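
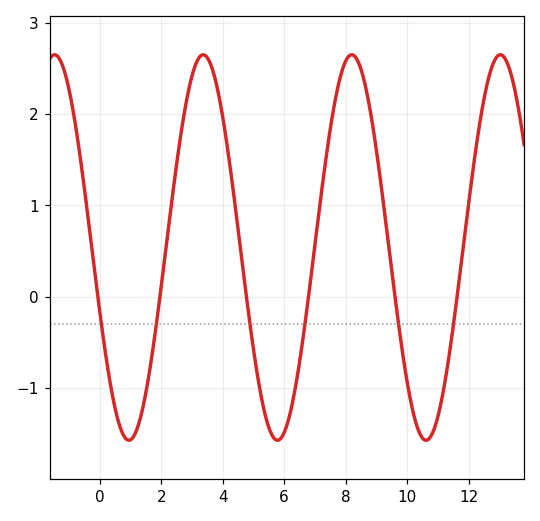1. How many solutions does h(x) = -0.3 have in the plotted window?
6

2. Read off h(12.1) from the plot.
1.3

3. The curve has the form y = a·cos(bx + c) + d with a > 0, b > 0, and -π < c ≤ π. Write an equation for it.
y = 2.11cos(1.3x + 1.9) + 0.54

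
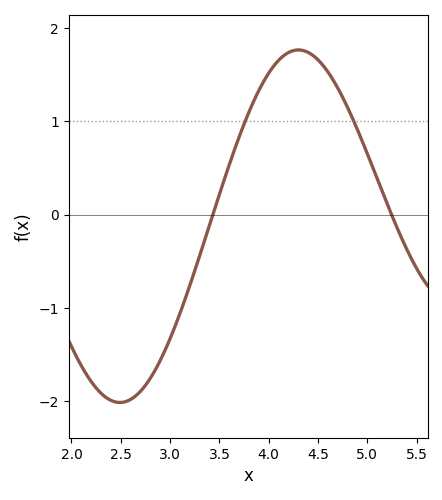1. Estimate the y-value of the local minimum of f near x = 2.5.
-2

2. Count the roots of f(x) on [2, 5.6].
2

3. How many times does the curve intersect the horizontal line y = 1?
2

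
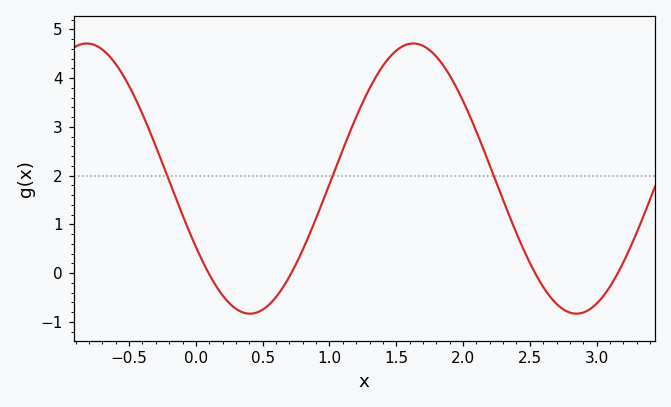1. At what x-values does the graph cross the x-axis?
0.1, 0.7, 2.5, 3.2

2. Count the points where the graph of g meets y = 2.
3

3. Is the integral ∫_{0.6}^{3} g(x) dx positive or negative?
positive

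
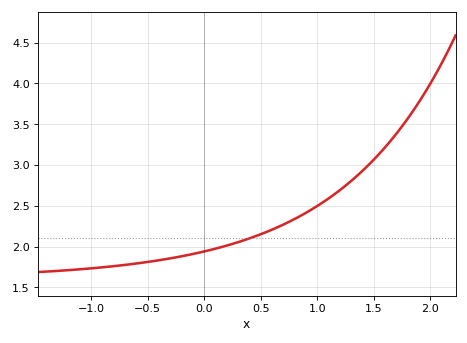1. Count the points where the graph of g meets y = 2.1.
1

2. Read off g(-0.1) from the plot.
1.9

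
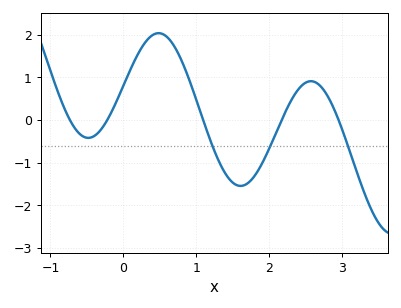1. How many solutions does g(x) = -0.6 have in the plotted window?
3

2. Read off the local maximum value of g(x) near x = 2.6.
0.9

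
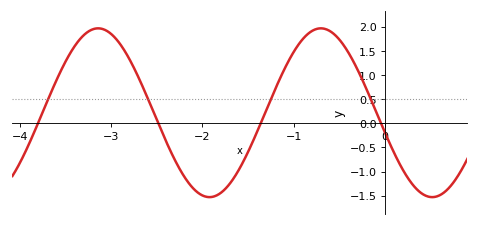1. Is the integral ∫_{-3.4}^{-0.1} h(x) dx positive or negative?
positive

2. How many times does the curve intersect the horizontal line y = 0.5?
4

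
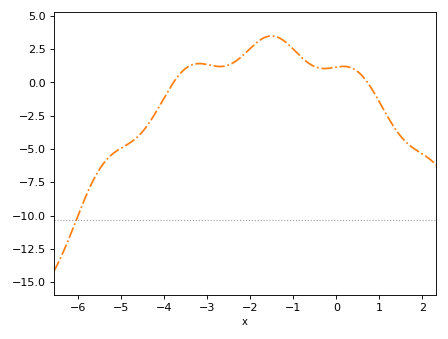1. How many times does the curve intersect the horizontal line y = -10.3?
1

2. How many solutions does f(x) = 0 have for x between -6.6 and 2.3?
2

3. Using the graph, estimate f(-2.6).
1.22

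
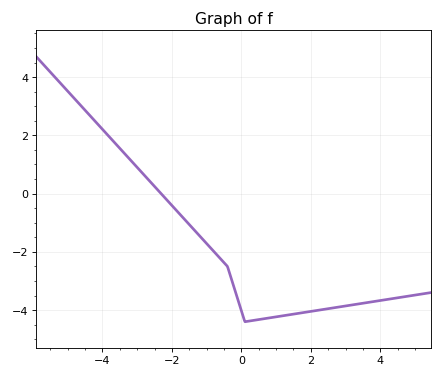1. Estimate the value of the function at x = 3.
-3.86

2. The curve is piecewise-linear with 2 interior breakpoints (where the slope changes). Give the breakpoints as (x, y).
(-0.4, -2.5); (0.1, -4.4)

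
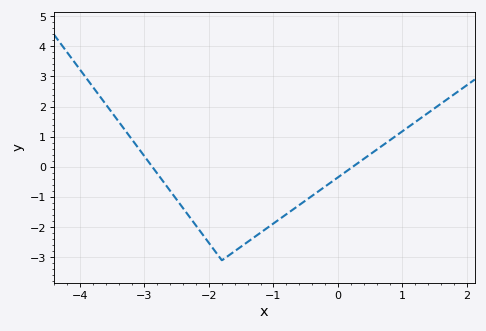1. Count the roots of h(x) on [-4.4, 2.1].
2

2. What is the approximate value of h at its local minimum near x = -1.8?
-3.1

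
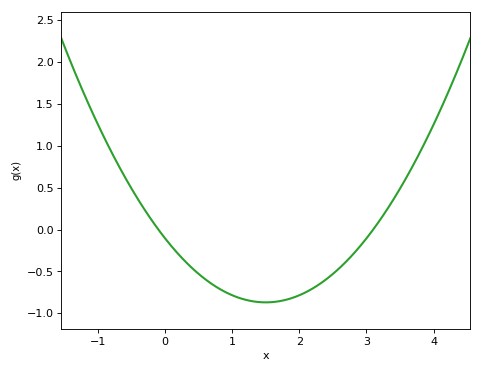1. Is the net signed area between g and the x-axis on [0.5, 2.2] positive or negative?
negative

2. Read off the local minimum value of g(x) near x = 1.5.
-0.85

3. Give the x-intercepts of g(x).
-0.1, 3.1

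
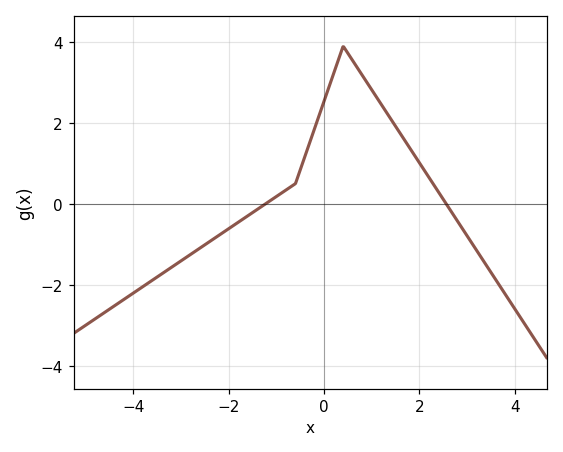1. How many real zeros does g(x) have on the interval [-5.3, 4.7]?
2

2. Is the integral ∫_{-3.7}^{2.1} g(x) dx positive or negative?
positive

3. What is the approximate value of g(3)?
-0.793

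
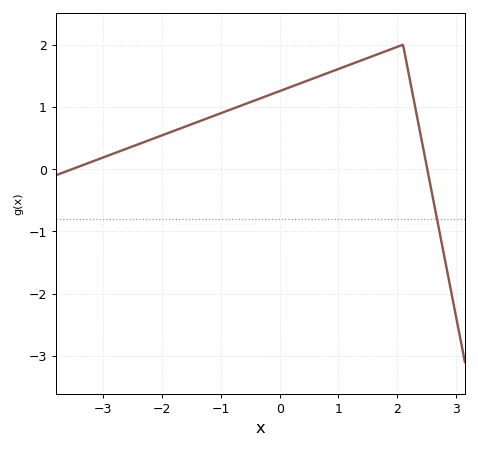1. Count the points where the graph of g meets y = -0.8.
1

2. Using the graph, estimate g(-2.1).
0.5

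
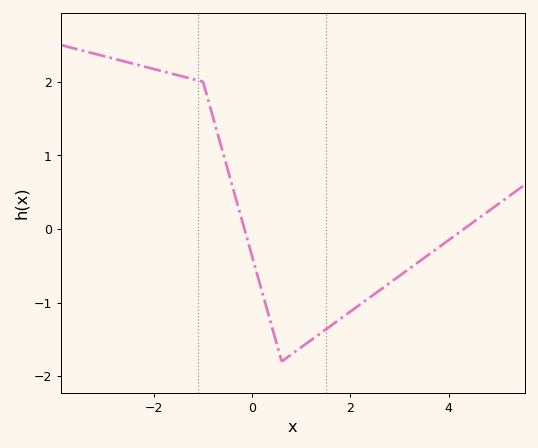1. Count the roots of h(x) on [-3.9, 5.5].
2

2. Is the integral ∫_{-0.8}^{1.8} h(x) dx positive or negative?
negative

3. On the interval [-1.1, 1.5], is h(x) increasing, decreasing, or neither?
neither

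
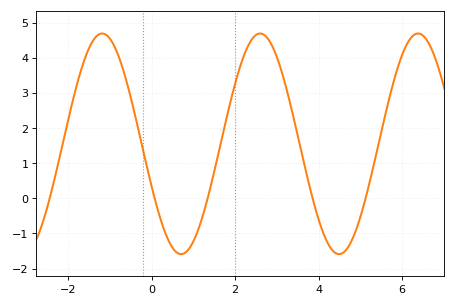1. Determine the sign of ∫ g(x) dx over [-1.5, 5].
positive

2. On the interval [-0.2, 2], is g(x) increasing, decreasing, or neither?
neither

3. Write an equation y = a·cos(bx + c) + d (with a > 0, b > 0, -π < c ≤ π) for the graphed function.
y = 3.14cos(1.7x + 2) + 1.55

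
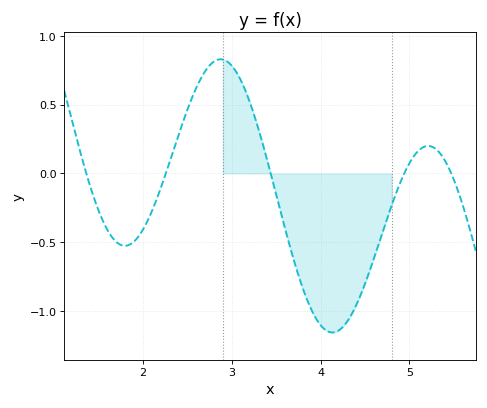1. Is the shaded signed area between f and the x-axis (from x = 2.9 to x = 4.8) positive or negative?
negative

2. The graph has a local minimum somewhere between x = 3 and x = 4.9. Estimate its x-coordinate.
4.1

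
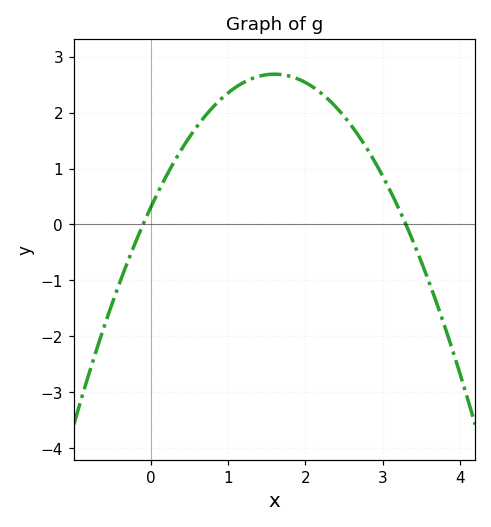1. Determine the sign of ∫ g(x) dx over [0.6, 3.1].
positive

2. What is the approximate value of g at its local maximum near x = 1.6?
2.7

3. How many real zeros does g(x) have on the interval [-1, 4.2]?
2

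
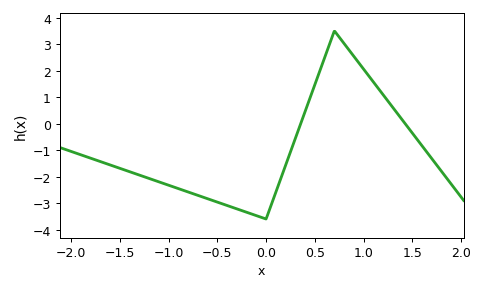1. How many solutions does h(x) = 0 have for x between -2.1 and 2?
2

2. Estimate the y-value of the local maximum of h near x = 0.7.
3.5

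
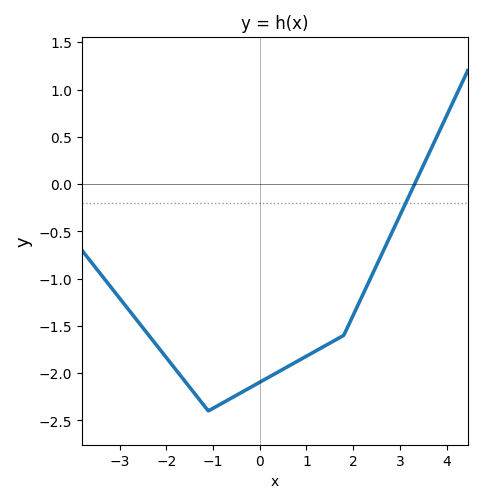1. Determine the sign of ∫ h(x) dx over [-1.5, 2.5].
negative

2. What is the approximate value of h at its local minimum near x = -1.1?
-2.4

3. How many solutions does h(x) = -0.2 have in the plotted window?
1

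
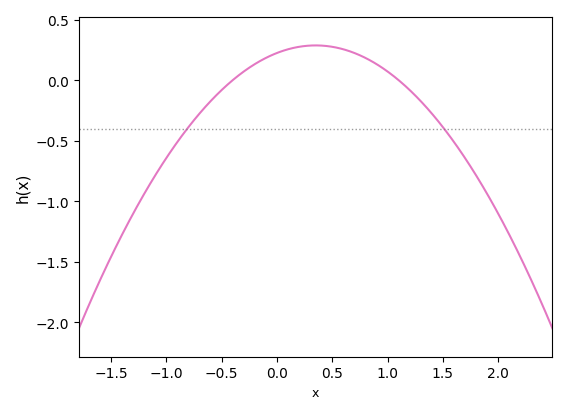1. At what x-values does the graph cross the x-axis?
-0.4, 1.1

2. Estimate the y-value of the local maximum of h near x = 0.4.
0.3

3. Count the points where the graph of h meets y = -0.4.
2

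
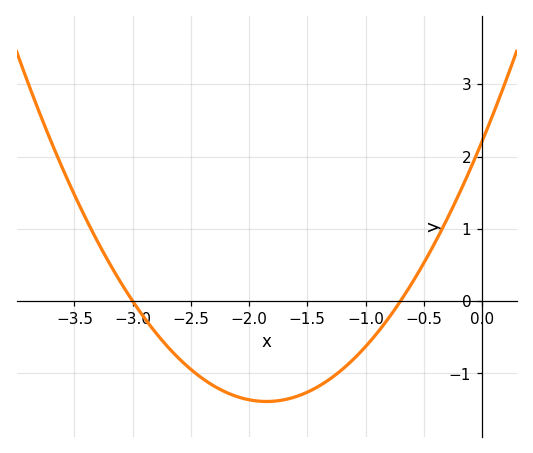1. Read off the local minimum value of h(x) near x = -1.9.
-1.39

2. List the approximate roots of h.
-3, -0.7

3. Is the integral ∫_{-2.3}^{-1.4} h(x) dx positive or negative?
negative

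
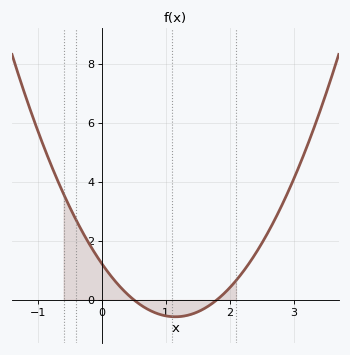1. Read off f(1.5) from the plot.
-0.408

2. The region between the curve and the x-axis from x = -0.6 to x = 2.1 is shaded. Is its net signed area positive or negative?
positive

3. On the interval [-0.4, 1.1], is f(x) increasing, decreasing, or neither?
decreasing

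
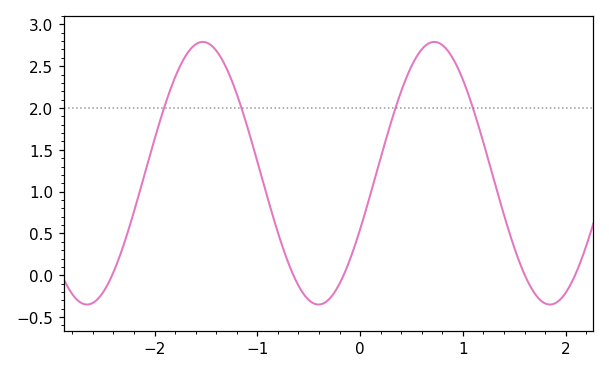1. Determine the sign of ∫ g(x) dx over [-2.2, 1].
positive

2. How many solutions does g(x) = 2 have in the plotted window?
4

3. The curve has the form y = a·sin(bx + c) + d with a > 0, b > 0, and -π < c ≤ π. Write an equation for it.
y = 1.57sin(2.79x - 0.442) + 1.22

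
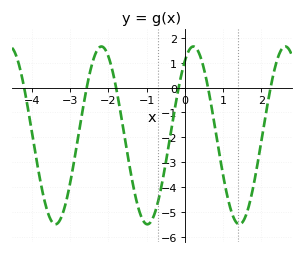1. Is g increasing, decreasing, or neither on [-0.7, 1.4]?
neither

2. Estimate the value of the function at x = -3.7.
-4.38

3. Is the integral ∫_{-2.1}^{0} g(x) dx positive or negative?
negative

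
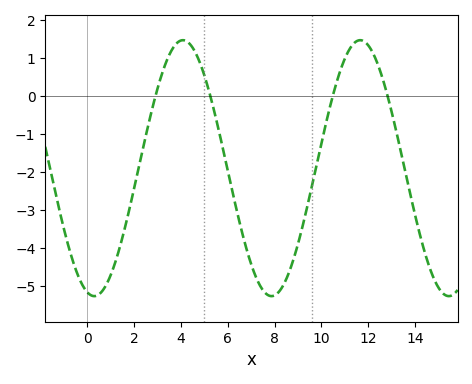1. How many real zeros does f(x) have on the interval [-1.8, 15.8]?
4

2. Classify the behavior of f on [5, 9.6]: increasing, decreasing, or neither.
neither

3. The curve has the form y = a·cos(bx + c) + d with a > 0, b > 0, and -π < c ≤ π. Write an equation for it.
y = 3.37cos(0.83x + 2.9) - 1.9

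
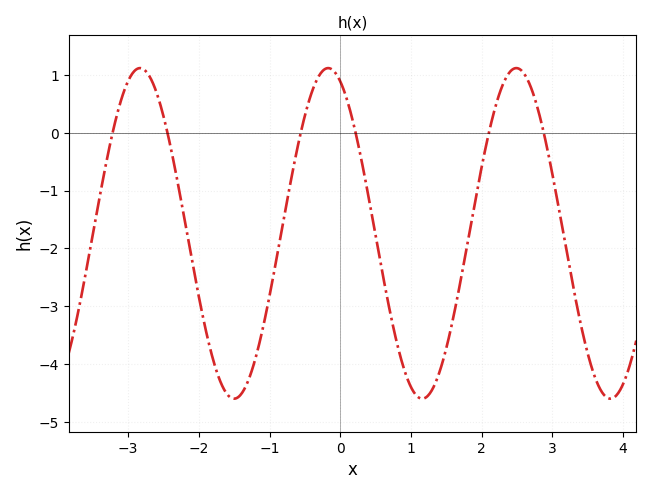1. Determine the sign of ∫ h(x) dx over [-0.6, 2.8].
negative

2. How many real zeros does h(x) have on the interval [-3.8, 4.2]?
6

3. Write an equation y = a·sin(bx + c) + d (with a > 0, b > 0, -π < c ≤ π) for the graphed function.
y = 2.86sin(2.36x + 1.97) - 1.74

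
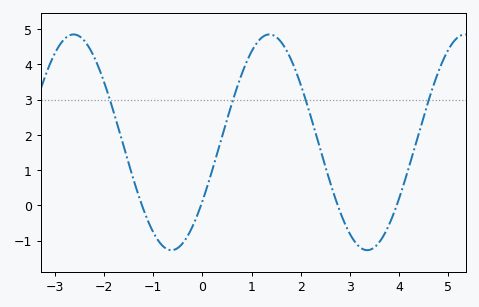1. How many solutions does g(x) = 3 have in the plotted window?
4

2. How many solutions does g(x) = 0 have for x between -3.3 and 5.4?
4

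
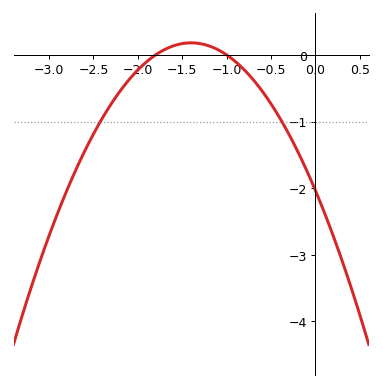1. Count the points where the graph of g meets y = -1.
2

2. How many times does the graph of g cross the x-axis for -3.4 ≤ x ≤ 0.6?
2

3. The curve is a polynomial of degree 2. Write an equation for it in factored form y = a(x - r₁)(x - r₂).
y = -1.13(x + 1.8)(x + 1)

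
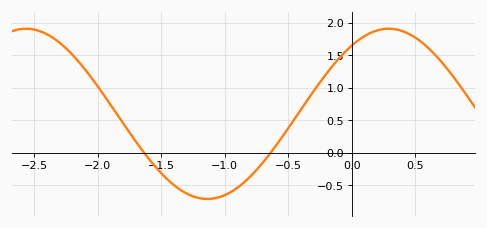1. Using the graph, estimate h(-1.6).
-0.1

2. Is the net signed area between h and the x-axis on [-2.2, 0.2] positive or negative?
positive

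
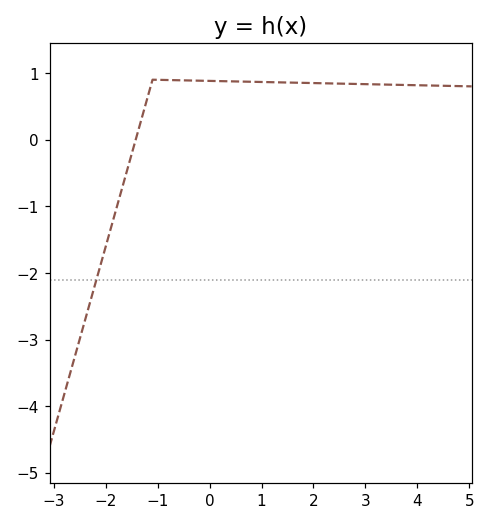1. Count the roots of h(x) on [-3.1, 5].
1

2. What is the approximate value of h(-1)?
0.9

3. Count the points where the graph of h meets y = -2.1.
1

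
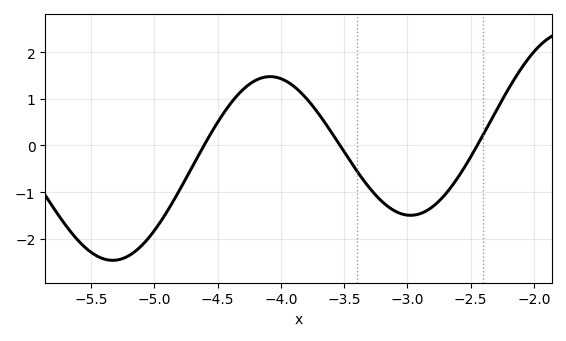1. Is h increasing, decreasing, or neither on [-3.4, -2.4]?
neither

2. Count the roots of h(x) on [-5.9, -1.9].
3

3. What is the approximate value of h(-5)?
-1.83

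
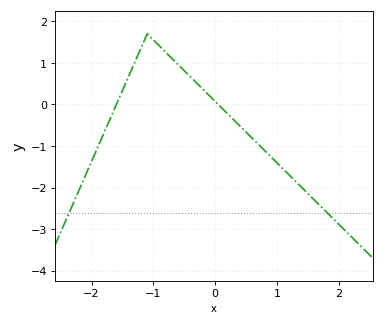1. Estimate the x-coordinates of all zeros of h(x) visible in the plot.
-1.6, 0.051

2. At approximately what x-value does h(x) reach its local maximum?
-1.1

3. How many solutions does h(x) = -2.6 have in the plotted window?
2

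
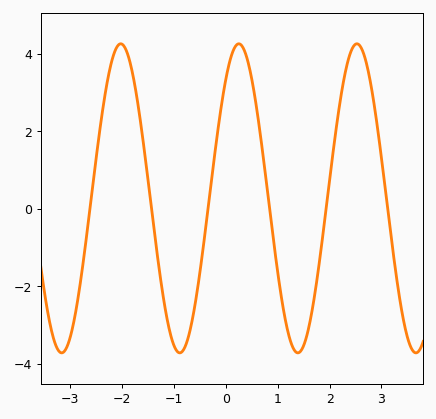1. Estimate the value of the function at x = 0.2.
4.22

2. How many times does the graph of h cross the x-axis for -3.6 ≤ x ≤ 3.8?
6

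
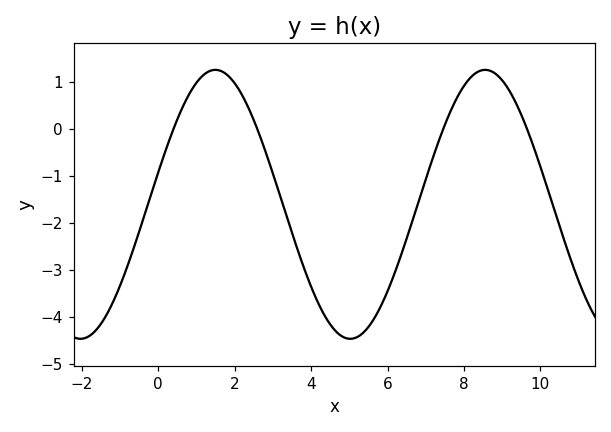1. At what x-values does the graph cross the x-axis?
0.4, 2.6, 7.4, 9.6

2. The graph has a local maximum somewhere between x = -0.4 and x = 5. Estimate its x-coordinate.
1.4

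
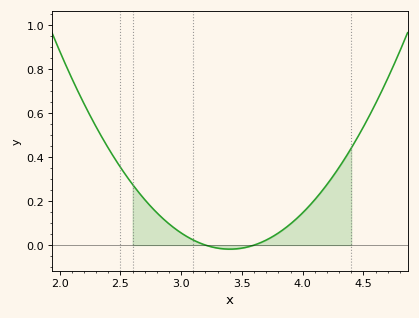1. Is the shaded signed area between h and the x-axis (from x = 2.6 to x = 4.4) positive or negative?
positive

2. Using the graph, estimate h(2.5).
0.36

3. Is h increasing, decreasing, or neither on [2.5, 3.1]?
decreasing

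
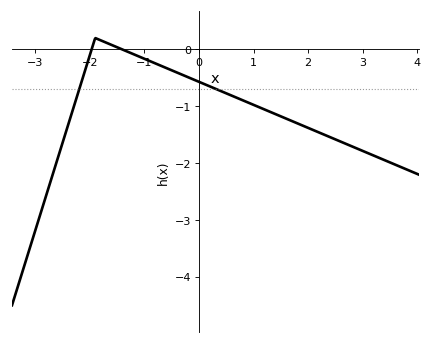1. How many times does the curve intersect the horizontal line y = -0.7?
2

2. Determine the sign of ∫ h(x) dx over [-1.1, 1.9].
negative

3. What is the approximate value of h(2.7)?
-1.66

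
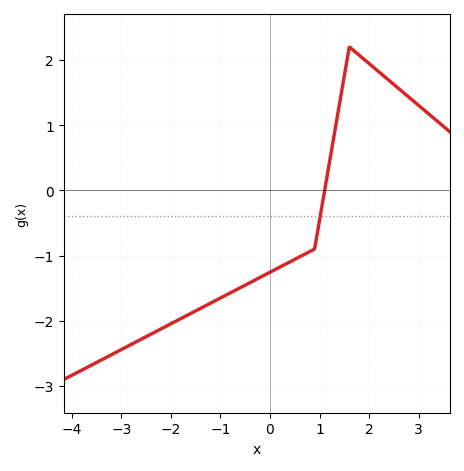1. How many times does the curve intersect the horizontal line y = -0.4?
1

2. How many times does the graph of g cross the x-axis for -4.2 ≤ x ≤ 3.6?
1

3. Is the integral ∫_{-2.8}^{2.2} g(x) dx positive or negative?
negative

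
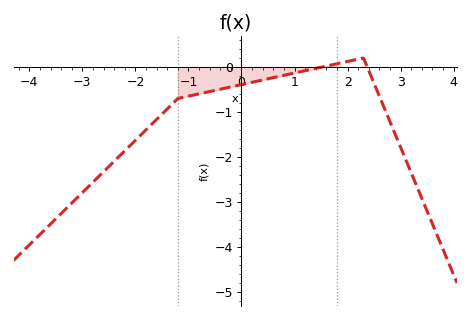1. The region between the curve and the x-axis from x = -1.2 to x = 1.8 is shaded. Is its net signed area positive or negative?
negative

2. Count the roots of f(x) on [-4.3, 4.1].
2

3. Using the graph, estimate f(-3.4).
-3.3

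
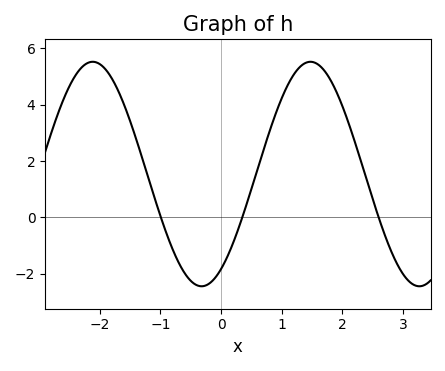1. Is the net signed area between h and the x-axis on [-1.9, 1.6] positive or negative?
positive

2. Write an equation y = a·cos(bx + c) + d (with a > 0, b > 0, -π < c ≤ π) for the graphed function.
y = 3.98cos(1.8x - 2.6) + 1.54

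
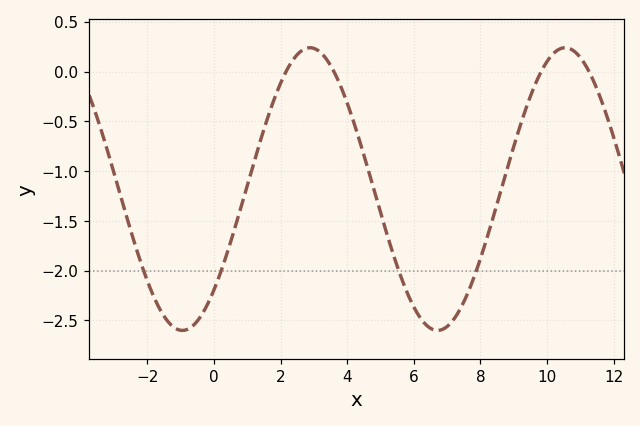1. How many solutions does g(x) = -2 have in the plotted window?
4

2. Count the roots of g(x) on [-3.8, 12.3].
4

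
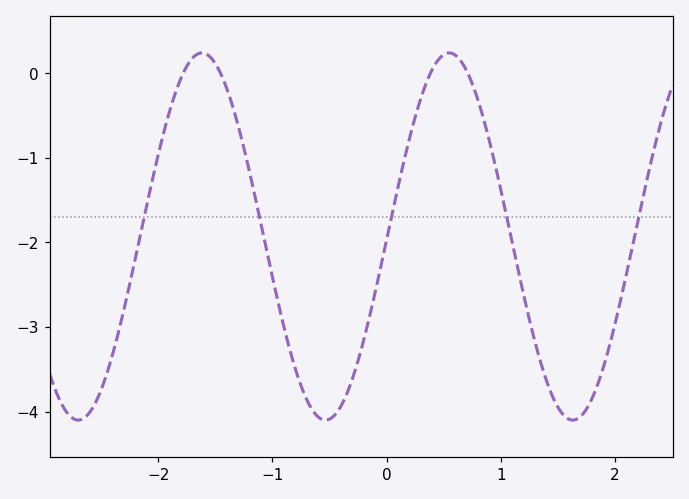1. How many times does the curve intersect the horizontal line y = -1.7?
5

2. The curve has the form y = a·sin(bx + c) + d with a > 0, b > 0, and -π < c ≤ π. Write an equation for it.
y = 2.17sin(2.9x - 0.02) - 1.93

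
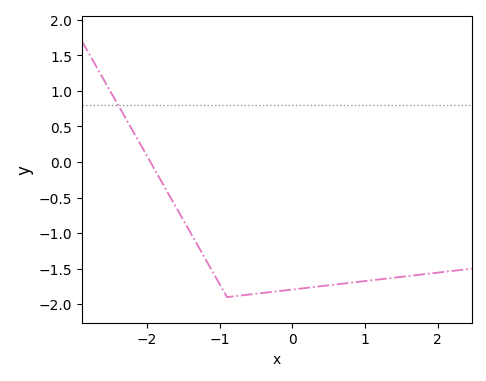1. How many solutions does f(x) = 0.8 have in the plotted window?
1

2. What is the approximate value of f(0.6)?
-1.72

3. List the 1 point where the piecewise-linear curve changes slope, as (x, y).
(-0.9, -1.9)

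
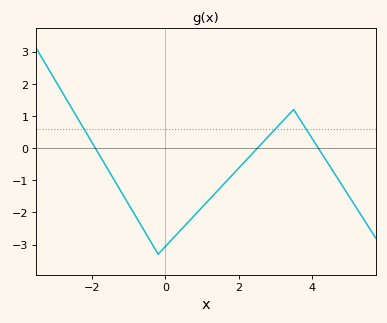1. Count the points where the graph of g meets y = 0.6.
3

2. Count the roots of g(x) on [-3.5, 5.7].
3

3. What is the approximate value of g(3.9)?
0.5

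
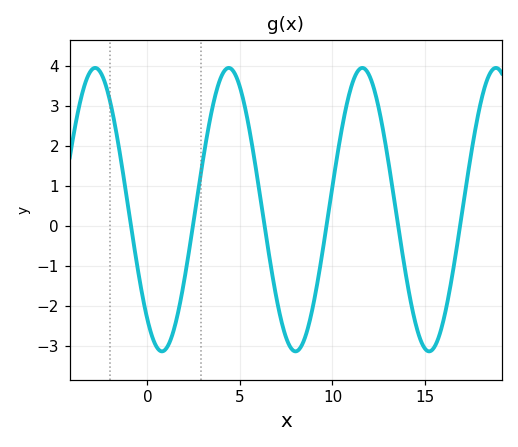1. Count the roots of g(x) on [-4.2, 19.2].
6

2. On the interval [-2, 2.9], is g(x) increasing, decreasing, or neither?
neither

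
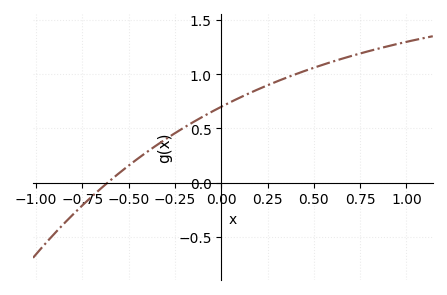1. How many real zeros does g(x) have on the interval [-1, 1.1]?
1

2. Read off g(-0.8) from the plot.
-0.292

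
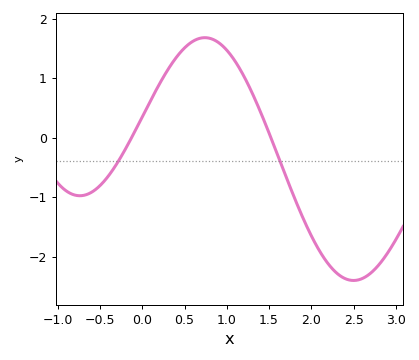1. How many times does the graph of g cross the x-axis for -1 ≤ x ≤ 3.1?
2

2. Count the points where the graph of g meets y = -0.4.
2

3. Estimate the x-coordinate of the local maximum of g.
0.74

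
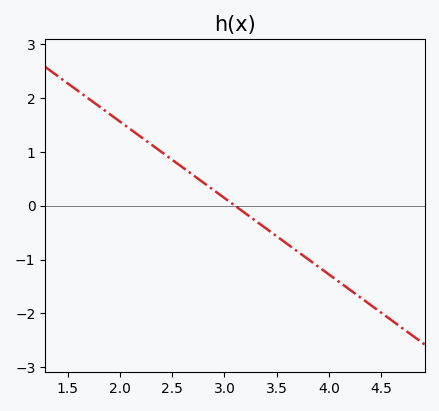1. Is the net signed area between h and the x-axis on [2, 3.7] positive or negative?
positive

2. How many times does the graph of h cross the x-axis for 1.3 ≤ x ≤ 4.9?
1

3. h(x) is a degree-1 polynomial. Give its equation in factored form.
y = -1.42(x - 3.1)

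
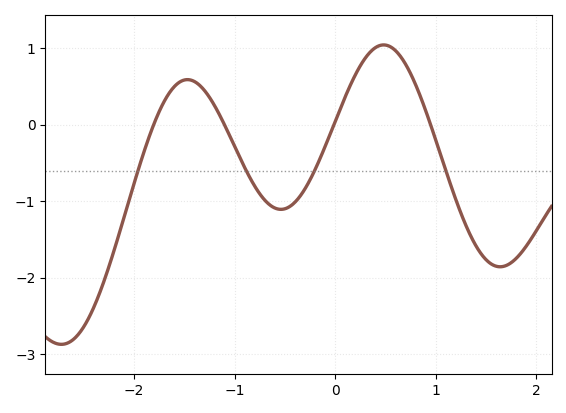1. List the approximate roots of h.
-1.81, -1.1, -0.013, 0.951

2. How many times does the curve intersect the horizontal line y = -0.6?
4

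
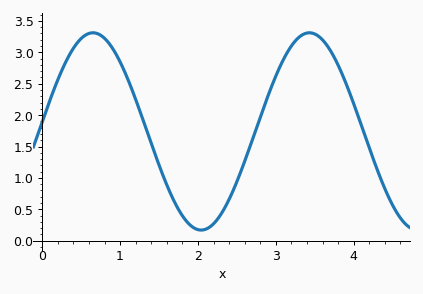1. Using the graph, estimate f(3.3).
3.25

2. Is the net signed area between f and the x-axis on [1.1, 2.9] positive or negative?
positive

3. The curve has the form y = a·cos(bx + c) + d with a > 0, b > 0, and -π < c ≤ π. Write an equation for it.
y = 1.57cos(2.3x - 1.5) + 1.74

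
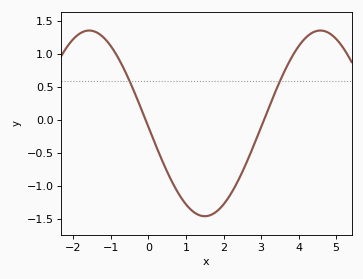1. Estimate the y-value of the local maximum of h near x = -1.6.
1.35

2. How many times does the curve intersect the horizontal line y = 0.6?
2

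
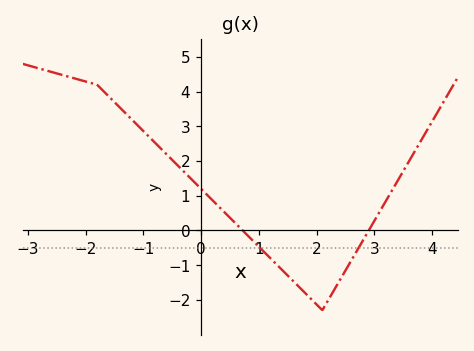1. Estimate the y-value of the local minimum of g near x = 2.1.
-2.3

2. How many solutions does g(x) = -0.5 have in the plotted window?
2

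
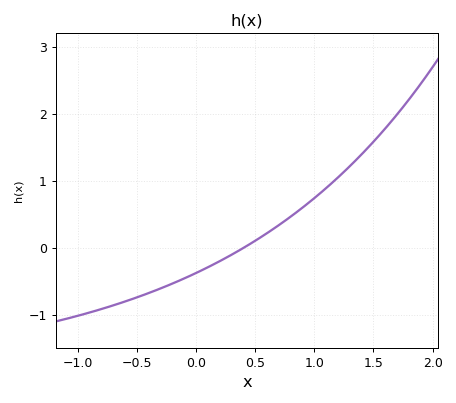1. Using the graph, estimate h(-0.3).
-0.61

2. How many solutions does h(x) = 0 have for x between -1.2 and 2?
1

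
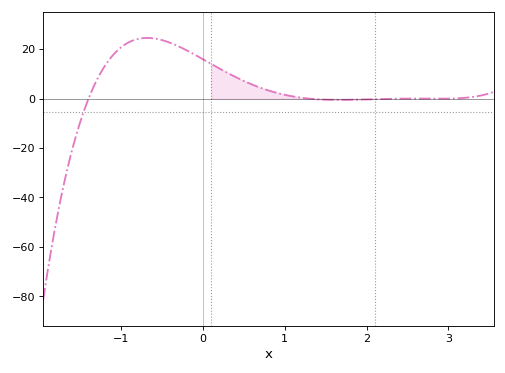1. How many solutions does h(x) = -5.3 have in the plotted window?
1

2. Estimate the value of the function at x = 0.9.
2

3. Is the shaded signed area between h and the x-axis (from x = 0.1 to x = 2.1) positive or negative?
positive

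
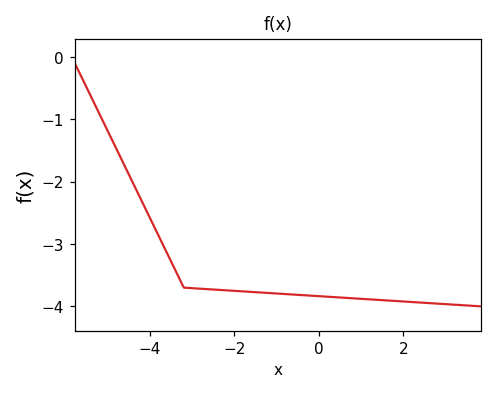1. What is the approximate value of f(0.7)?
-3.9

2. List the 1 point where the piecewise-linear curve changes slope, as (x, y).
(-3.2, -3.7)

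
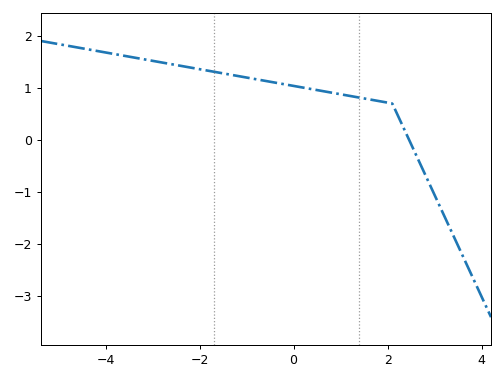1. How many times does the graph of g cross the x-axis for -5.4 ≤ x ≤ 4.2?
1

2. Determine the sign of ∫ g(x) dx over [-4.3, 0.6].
positive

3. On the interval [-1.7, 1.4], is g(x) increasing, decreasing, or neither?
decreasing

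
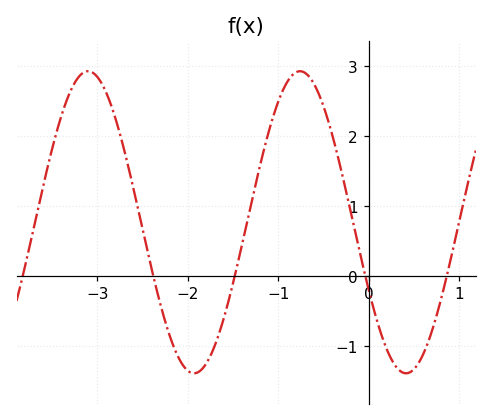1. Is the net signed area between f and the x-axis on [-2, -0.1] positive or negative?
positive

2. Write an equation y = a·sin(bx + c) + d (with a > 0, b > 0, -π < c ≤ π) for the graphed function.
y = 2.16sin(2.68x - 2.68) + 0.77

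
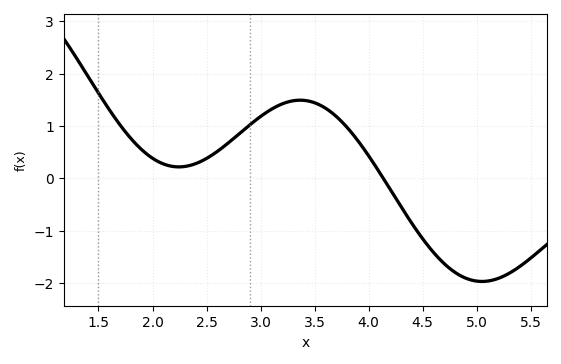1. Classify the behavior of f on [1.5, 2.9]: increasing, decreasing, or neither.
neither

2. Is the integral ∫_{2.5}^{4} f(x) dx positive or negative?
positive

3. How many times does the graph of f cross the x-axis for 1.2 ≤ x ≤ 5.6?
1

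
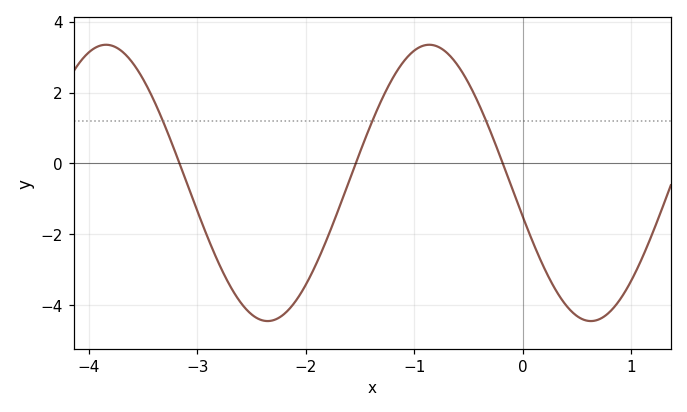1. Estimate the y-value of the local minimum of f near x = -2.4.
-4.45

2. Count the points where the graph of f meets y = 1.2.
3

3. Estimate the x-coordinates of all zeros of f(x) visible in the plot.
-3.16, -1.54, -0.186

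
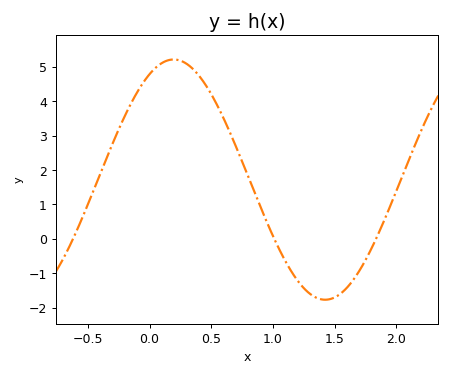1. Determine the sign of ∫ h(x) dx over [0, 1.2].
positive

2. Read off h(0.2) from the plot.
5.21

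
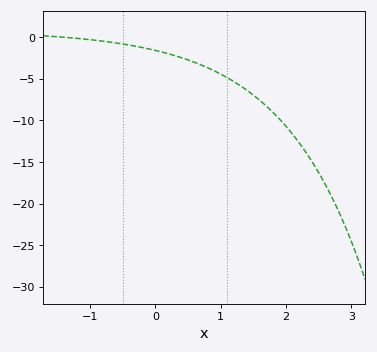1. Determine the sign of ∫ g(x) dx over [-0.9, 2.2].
negative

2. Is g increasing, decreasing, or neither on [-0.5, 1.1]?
decreasing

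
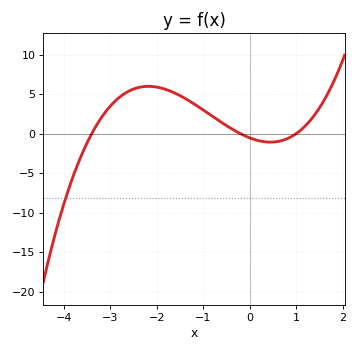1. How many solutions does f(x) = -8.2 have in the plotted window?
1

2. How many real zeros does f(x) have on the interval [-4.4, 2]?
3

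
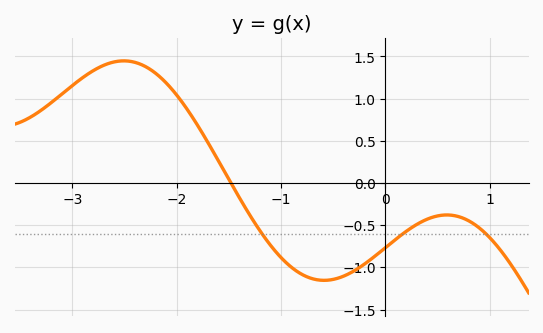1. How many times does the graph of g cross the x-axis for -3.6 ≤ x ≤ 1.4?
1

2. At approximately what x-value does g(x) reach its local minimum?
-0.589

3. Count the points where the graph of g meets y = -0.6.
3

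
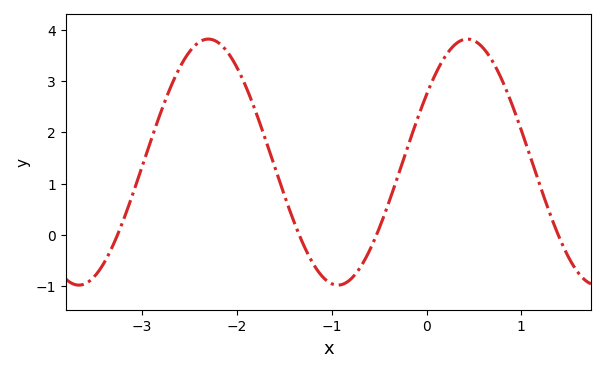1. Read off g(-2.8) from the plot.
2.41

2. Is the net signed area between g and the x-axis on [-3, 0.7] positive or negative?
positive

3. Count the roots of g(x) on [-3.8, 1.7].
4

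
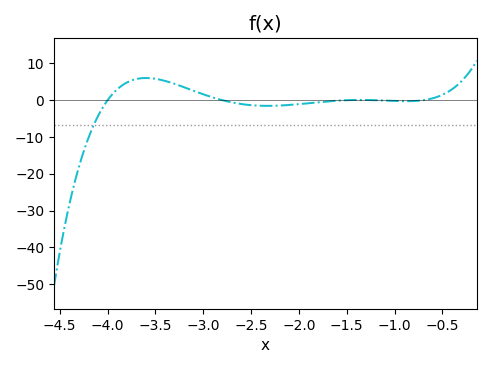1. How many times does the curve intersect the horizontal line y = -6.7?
1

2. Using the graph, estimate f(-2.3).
-2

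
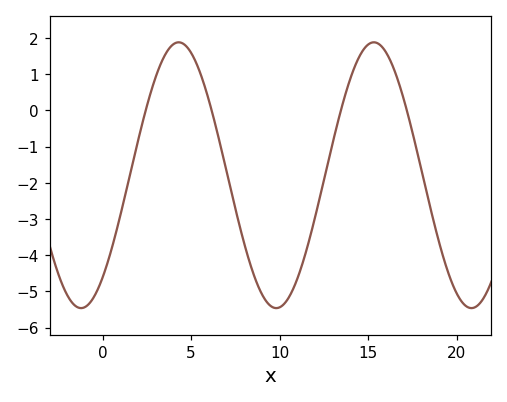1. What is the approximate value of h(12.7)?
-1.51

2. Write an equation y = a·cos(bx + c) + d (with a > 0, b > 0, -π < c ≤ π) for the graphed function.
y = 3.67cos(0.57x - 2.45) - 1.79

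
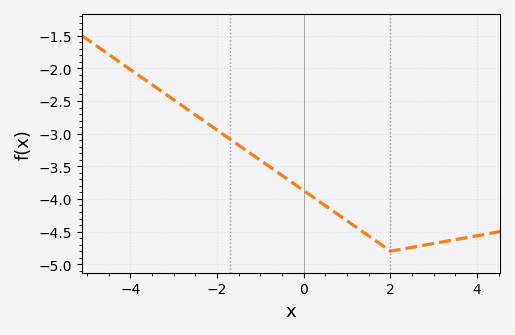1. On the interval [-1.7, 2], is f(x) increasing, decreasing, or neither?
decreasing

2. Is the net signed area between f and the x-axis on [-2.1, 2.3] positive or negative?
negative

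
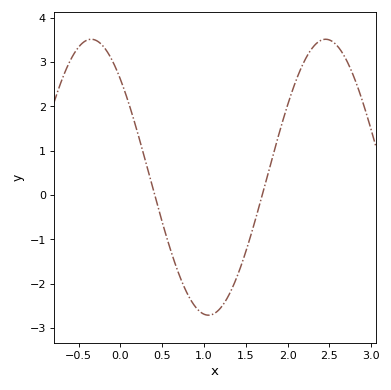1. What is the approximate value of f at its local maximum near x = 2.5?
3.5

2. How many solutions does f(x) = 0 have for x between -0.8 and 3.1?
2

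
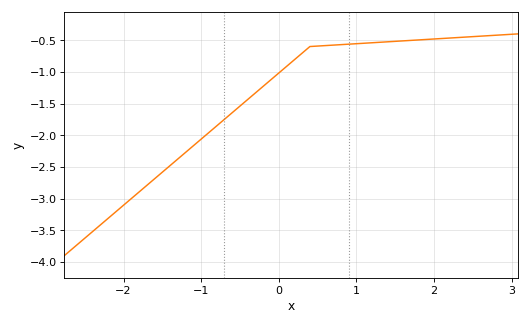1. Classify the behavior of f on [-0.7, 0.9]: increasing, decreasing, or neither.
increasing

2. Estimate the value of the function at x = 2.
-0.481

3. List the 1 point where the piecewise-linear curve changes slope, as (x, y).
(0.4, -0.6)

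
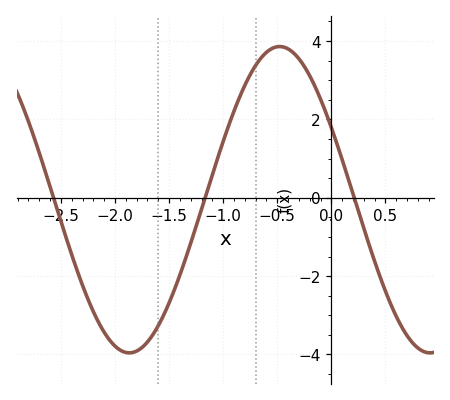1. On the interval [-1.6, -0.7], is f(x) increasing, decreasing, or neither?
increasing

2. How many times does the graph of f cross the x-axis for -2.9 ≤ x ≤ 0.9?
3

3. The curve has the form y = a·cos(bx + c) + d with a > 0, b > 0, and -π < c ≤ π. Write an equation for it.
y = 3.91cos(2.3x + 1.1) - 0.05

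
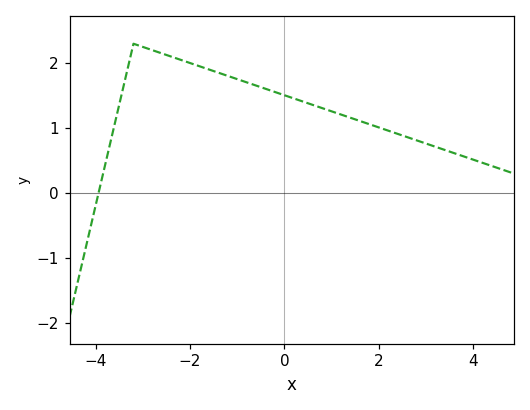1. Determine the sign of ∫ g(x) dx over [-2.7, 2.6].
positive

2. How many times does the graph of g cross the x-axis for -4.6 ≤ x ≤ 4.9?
1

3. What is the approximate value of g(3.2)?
0.713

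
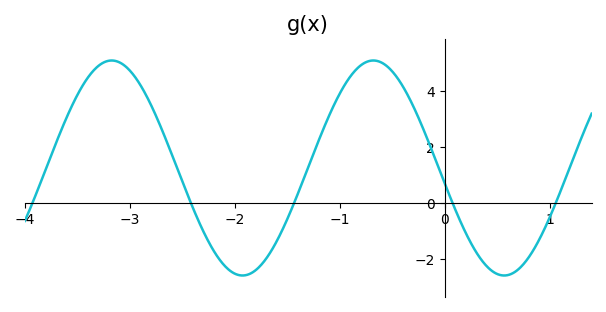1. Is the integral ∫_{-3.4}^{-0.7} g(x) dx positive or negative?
positive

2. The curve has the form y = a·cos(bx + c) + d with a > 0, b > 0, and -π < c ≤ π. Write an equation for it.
y = 3.85cos(2.52x + 1.72) + 1.26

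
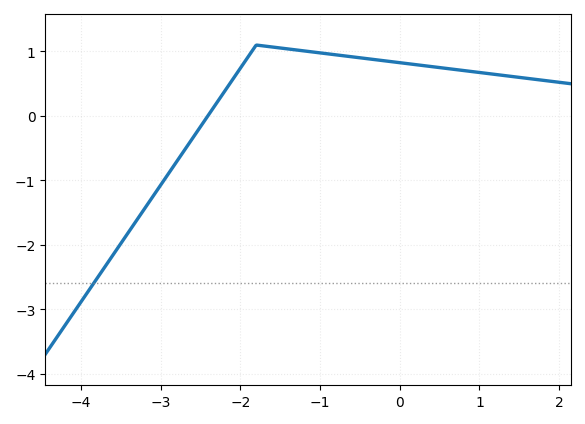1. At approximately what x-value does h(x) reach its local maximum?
-1.8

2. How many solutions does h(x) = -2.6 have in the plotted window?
1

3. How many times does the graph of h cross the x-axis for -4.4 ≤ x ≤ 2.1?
1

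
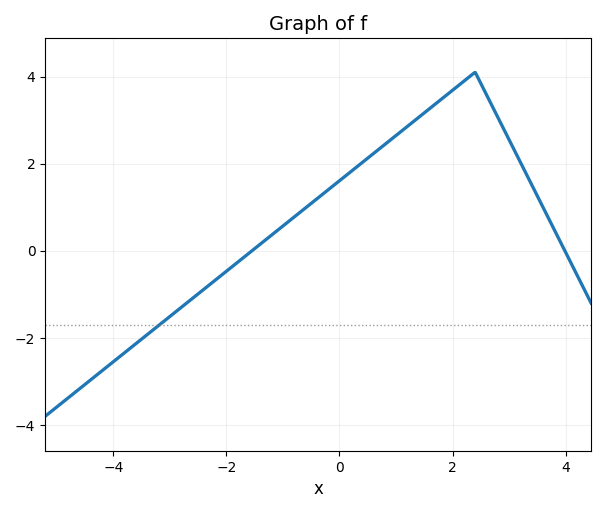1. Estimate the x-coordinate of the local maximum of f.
2.4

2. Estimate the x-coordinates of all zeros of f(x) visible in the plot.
-1.55, 3.99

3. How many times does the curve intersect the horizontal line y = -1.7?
1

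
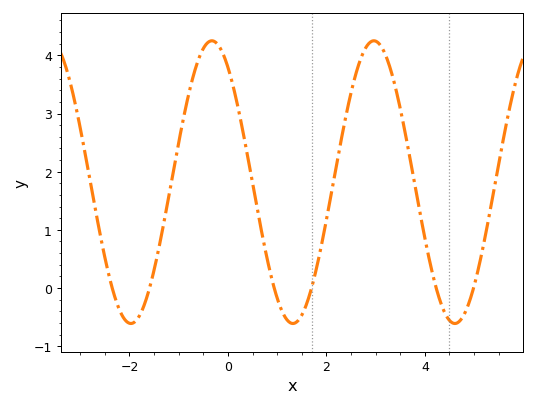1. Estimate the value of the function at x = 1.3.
-0.6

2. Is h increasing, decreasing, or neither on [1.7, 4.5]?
neither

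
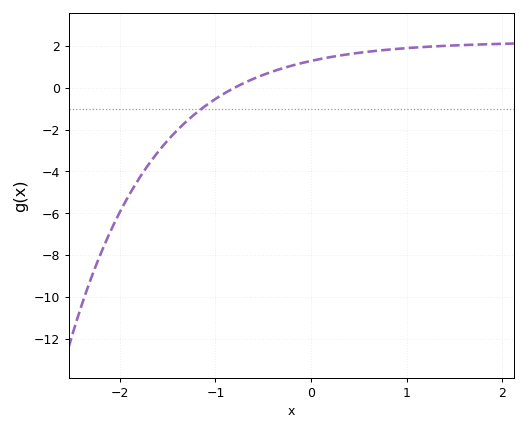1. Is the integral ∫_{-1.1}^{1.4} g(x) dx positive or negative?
positive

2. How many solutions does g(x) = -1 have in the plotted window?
1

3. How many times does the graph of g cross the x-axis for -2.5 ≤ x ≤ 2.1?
1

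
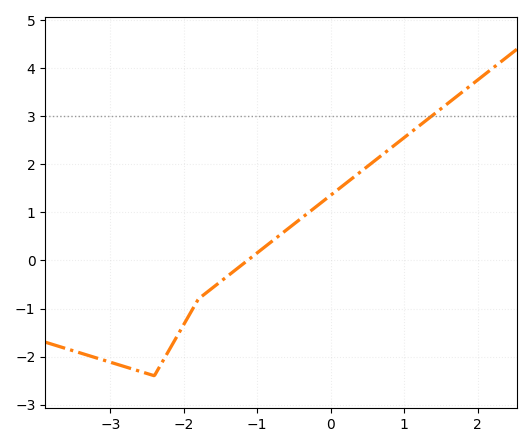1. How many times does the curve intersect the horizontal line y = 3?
1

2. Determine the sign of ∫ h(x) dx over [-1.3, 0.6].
positive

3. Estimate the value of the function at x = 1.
2.6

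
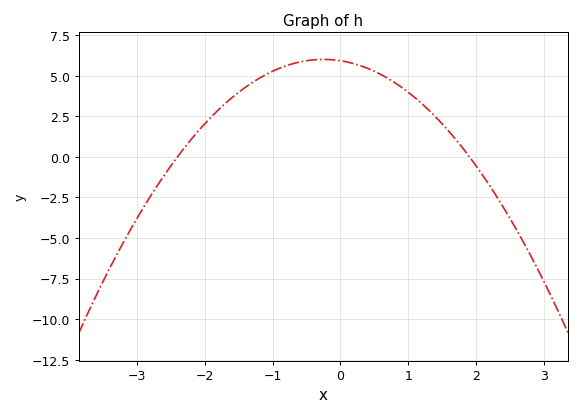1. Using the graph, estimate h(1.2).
3.28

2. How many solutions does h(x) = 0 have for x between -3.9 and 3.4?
2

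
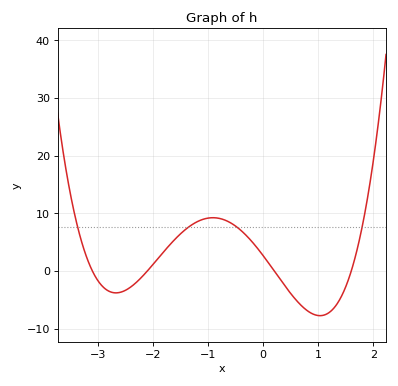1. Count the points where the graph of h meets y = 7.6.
4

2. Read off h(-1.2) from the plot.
8.51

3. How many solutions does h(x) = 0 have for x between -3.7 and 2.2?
4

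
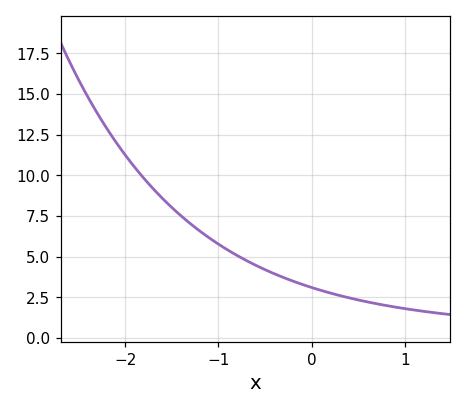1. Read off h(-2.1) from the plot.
12.1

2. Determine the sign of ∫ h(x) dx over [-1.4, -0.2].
positive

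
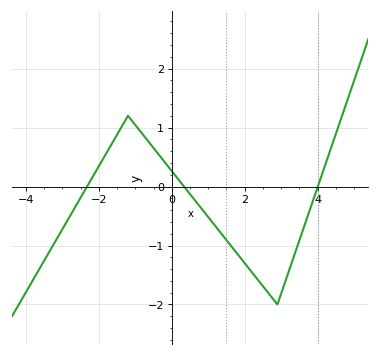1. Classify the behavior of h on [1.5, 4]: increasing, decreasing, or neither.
neither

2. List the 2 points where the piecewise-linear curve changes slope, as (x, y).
(-1.2, 1.2); (2.9, -2)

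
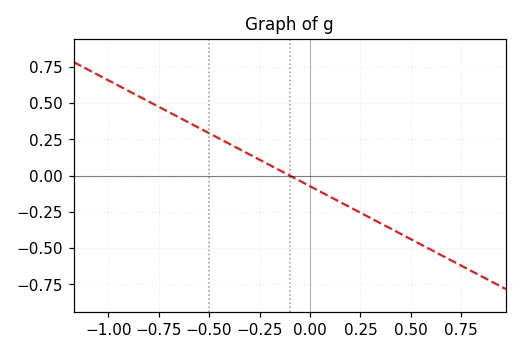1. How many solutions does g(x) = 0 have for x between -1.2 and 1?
1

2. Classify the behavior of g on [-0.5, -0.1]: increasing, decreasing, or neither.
decreasing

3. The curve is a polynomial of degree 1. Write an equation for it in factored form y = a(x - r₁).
y = -0.73(x + 0.1)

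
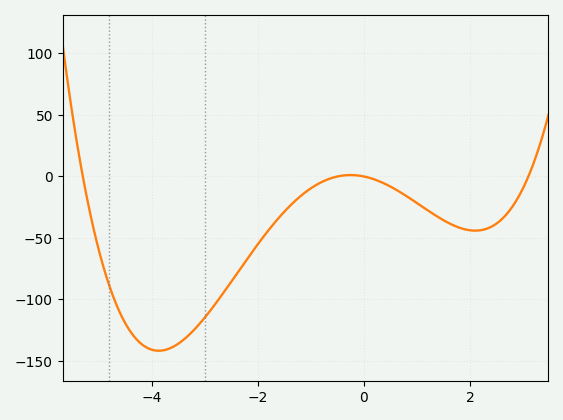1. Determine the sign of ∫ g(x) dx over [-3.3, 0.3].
negative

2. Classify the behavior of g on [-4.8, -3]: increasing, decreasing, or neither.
neither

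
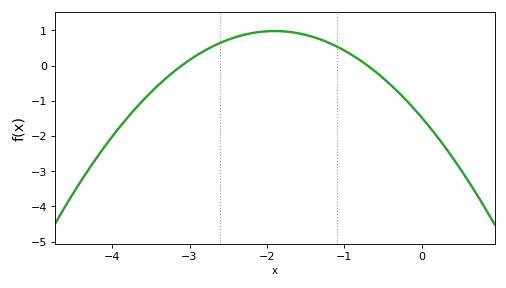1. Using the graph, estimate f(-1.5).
0.87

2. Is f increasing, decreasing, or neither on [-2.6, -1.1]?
neither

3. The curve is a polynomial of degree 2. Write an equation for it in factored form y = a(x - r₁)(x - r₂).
y = -0.68(x + 3.1)(x + 0.7)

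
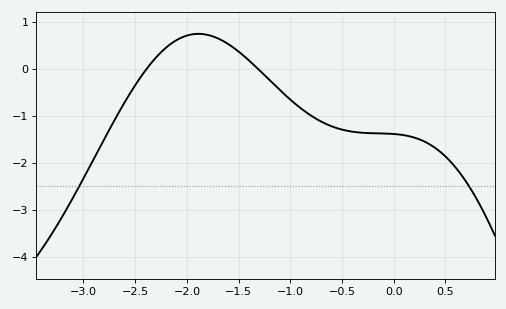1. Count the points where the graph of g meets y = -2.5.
2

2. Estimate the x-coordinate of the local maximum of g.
-1.9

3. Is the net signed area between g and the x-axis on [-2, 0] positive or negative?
negative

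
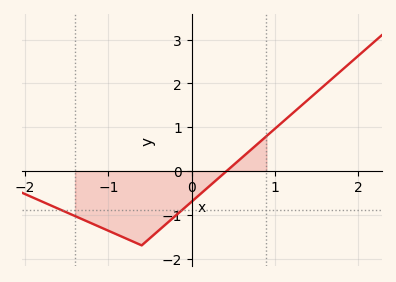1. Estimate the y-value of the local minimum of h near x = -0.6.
-1.7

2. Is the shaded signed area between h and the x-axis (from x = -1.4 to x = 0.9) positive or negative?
negative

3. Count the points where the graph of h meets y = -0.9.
2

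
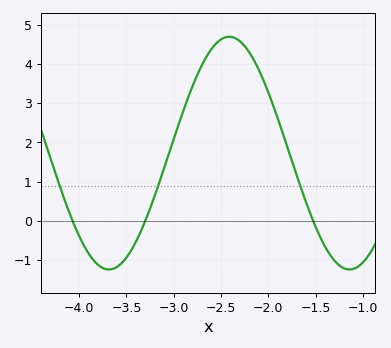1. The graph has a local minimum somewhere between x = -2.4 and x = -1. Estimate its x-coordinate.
-1.15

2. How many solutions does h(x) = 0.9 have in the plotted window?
3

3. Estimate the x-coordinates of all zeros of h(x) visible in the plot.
-4.05, -3.3, -1.5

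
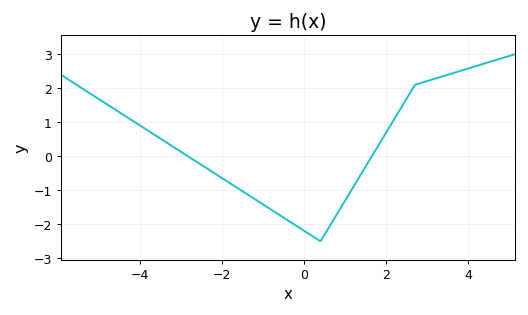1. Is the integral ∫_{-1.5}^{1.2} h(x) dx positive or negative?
negative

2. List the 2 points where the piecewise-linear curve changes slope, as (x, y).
(0.4, -2.5); (2.7, 2.1)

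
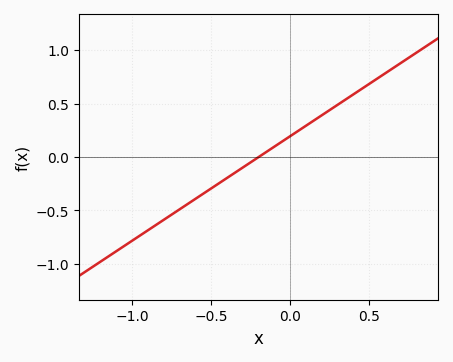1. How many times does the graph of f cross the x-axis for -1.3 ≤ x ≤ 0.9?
1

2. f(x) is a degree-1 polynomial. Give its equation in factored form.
y = 0.98(x + 0.2)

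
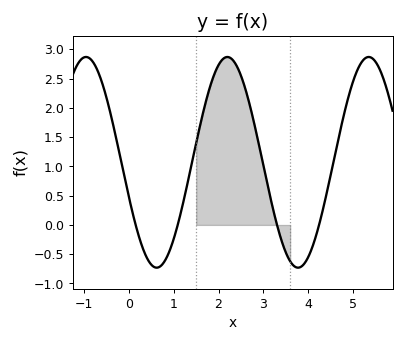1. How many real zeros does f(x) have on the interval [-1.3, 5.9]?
4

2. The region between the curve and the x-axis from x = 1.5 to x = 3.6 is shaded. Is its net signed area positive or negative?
positive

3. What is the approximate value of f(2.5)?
2.55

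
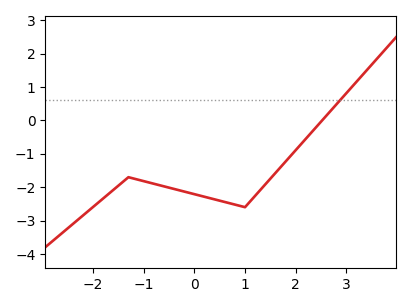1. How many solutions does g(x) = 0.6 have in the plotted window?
1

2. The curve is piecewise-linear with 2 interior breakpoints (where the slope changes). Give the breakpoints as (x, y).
(-1.3, -1.7); (1, -2.6)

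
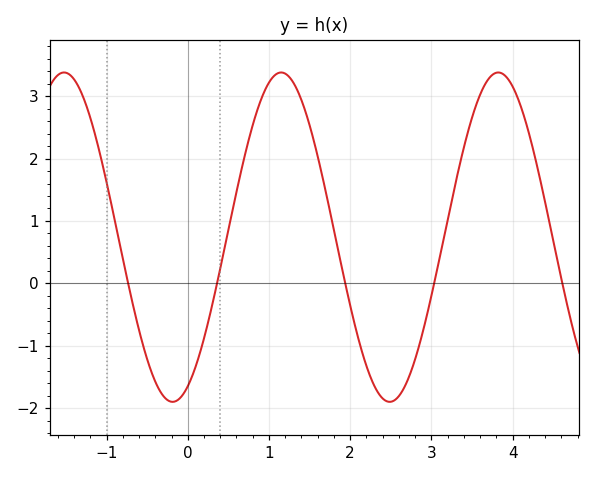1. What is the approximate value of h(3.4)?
2.2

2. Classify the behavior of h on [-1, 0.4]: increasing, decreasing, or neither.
neither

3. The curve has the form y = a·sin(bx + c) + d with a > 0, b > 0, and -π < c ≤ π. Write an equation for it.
y = 2.64sin(2.4x - 1.1) + 0.74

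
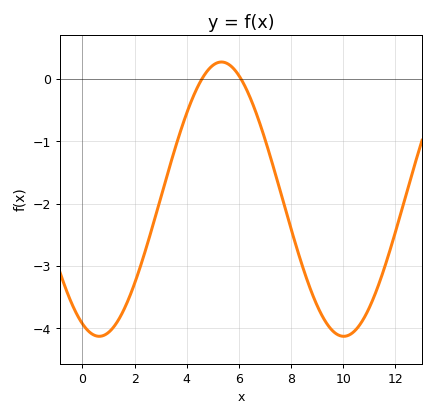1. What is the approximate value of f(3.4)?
-1.33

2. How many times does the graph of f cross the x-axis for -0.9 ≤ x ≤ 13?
2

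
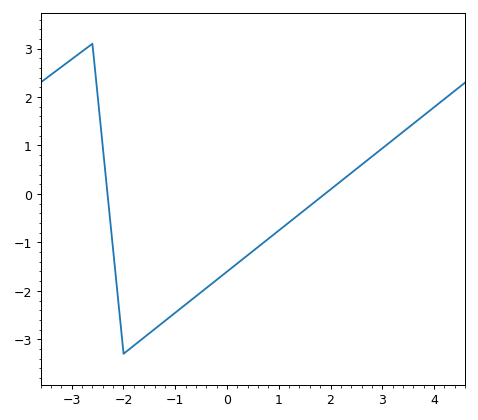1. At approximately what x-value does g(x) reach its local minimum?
-2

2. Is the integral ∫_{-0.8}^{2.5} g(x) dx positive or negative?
negative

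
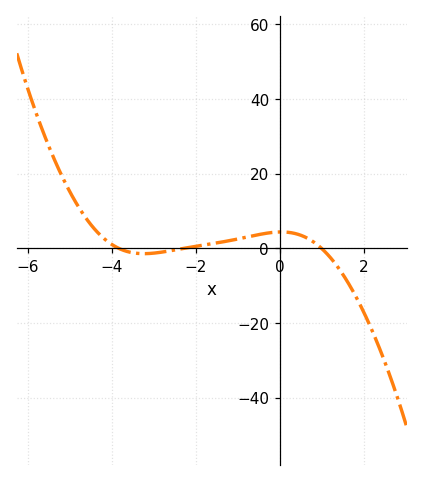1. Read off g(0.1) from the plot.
4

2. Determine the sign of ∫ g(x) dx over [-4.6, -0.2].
positive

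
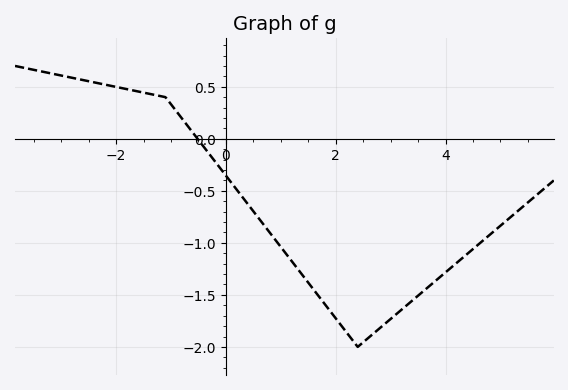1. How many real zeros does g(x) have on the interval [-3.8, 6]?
1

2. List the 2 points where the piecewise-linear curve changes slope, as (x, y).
(-1.1, 0.4); (2.4, -2)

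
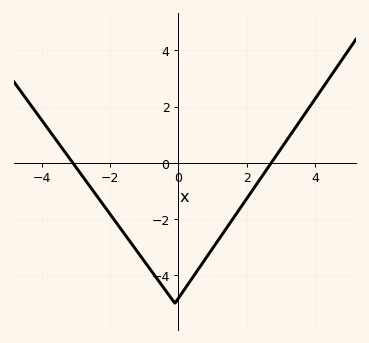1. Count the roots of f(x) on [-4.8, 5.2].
2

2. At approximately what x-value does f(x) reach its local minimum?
-0.2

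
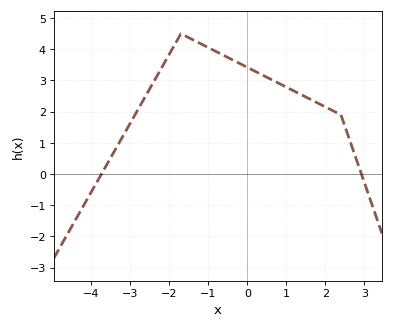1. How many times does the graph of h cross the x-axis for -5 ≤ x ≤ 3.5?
2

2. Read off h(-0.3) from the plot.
3.6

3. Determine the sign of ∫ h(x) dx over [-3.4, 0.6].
positive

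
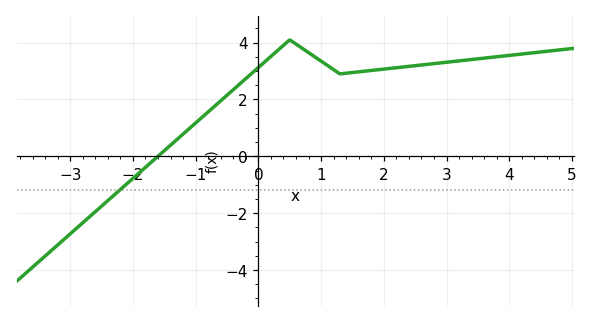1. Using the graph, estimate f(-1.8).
-0.4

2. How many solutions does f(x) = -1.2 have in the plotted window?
1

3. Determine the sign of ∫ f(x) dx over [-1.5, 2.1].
positive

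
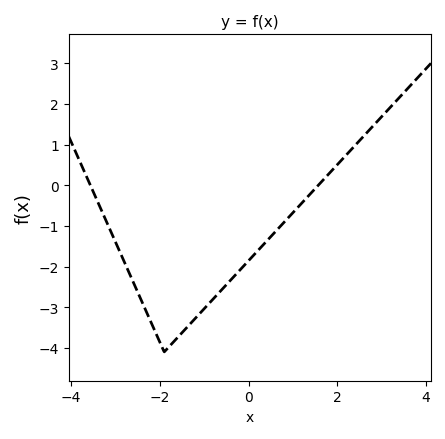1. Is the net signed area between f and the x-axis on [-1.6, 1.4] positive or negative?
negative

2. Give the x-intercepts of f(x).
-3.6, 1.6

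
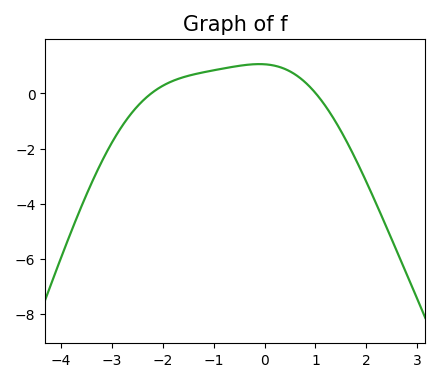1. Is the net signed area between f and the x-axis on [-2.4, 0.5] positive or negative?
positive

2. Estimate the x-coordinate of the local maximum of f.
-0.106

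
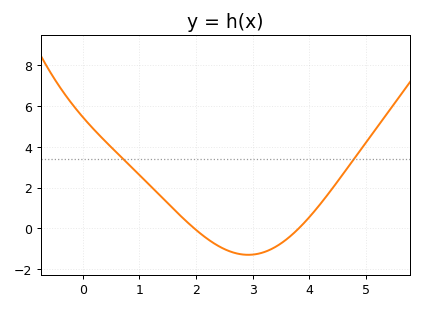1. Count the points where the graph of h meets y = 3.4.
2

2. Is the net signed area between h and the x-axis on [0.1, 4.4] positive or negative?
positive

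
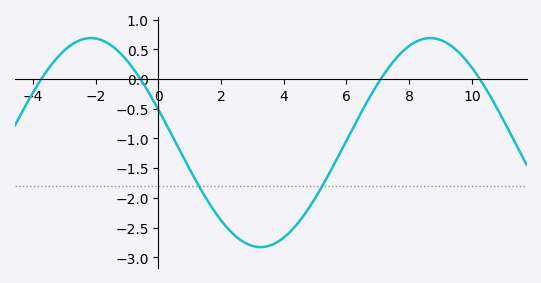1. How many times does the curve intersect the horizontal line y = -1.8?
2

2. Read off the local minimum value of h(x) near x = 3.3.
-2.85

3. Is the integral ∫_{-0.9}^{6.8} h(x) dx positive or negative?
negative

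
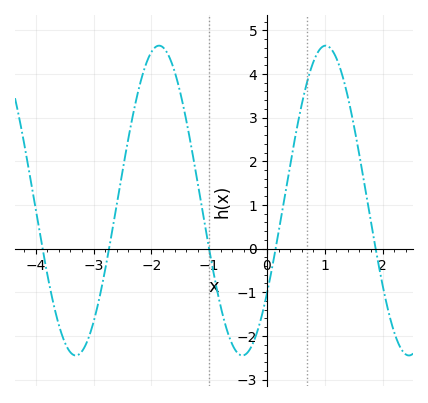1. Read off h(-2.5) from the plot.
1.8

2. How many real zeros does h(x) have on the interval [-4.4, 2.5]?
5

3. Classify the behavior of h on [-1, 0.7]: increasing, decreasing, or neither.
neither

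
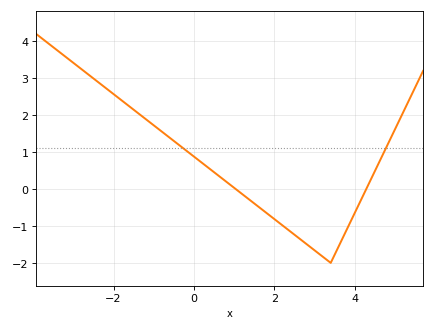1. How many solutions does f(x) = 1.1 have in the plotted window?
2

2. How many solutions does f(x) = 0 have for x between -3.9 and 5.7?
2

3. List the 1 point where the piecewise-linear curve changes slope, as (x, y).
(3.4, -2)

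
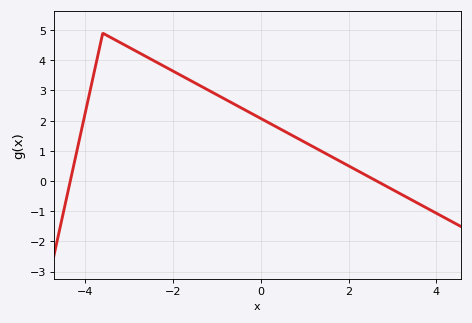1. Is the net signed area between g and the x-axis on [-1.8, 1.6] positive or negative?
positive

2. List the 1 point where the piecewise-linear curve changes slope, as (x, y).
(-3.6, 4.9)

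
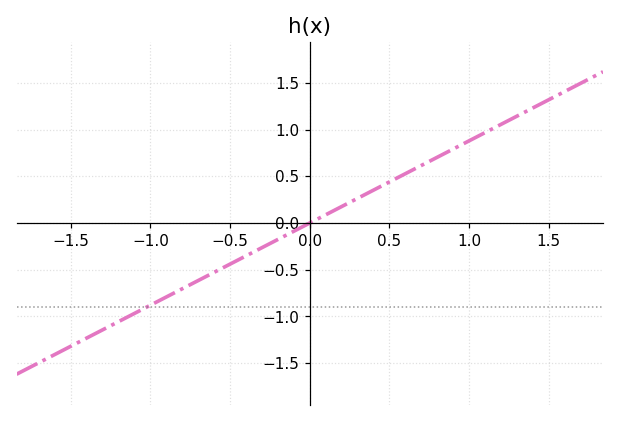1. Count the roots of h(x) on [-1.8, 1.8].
1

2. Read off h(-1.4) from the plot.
-1.23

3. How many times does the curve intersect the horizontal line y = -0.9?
1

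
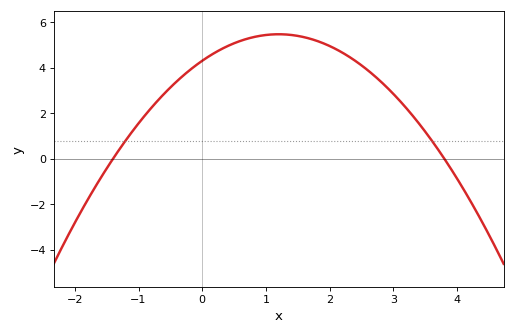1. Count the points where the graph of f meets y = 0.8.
2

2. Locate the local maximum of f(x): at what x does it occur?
1.2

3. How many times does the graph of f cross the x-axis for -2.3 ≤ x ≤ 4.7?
2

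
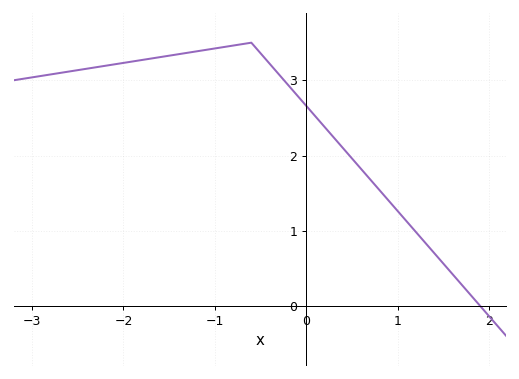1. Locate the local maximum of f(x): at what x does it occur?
-0.6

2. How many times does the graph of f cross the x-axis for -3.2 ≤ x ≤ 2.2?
1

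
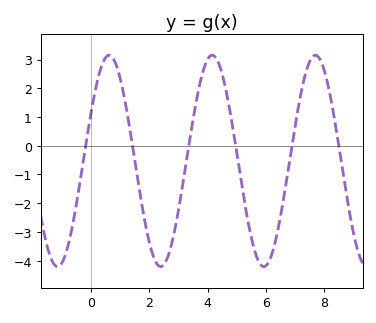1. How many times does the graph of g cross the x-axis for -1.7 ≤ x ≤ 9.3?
6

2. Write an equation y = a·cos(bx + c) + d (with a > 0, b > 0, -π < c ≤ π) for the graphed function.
y = 3.68cos(1.77x - 1.08) - 0.53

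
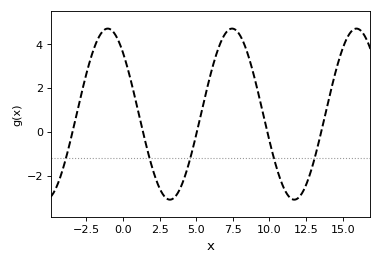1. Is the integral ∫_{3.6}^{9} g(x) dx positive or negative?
positive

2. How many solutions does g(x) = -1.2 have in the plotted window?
5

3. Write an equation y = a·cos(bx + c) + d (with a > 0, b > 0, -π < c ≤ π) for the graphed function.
y = 3.89cos(0.74x + 0.77) + 0.81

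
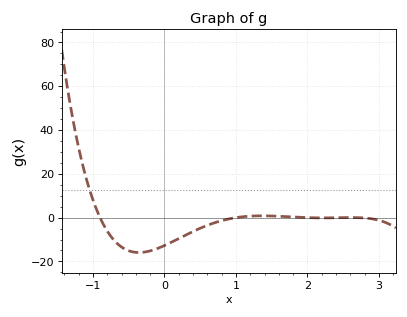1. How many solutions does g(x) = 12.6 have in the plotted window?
1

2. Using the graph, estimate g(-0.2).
-15.2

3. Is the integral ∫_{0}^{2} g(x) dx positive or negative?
negative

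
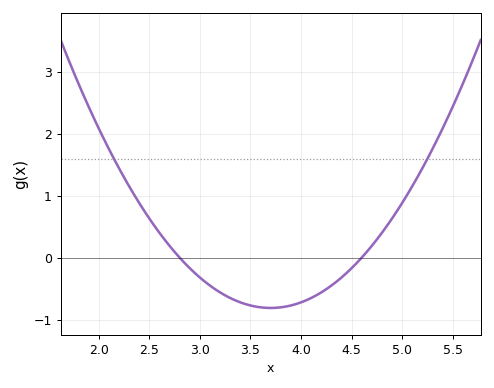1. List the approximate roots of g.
2.8, 4.6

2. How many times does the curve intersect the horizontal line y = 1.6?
2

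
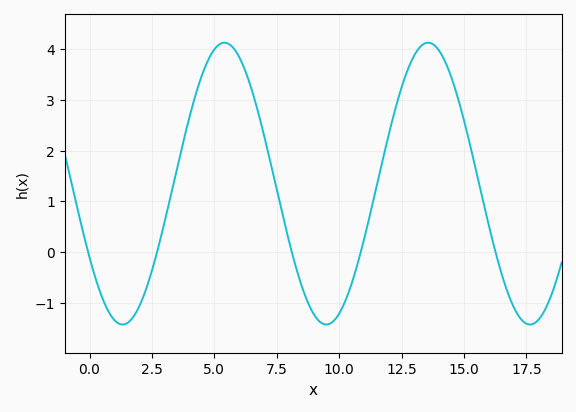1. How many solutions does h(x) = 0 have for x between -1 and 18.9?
5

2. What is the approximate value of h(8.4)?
-0.5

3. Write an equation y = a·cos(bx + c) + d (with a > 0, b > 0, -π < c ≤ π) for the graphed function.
y = 2.78cos(0.77x + 2.1) + 1.35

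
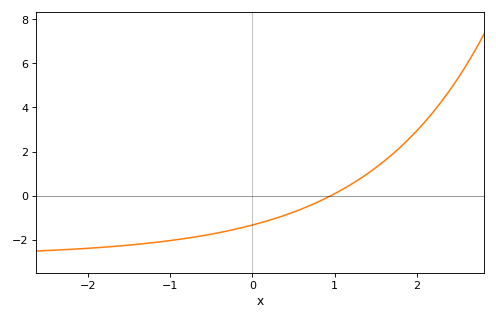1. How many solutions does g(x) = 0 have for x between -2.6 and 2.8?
1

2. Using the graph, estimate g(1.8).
2.2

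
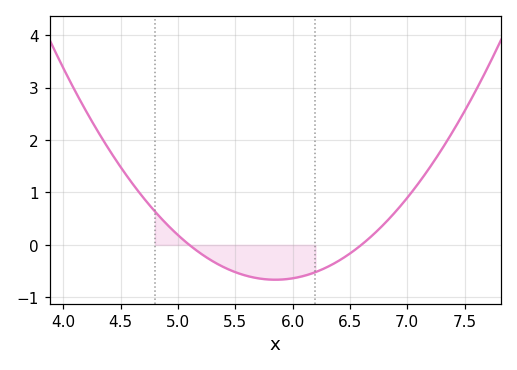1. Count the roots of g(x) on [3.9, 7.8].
2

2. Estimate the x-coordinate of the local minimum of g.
5.8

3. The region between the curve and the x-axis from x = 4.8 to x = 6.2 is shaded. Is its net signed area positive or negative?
negative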